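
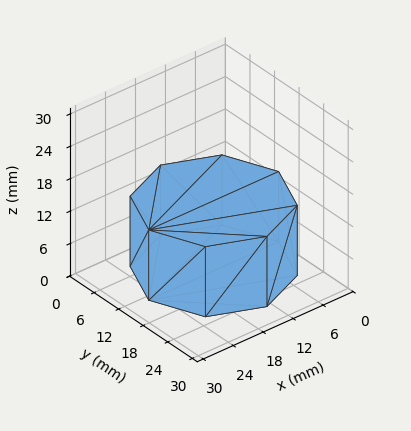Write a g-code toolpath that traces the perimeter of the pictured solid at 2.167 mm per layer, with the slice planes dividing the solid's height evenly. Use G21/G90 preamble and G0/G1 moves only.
Reading the render: the shape is a regular 8-sided prism (a cylinder approximated with 8 flat sides), circumscribed radius ≈ 13 mm, height ≈ 13 mm (dimensions read to the nearest mm from the axis ticks). For the g-code, the solid's height is divided into equal slices at the stated Δz and each level perimeter traced with G1 moves after a G0 lift.

; perimeter-only toolpath
G21 ; units = mm
G90 ; absolute positioning
G28 ; home
; layer 1
G0 Z2.167
G0 X26.000 Y13.000
G1 X22.192 Y22.192
G1 X13.000 Y26.000
G1 X3.808 Y22.192
G1 X0.000 Y13.000
G1 X3.808 Y3.808
G1 X13.000 Y0.000
G1 X22.192 Y3.808
G1 X26.000 Y13.000
; layer 2
G0 Z4.333
G0 X26.000 Y13.000
G1 X22.192 Y22.192
G1 X13.000 Y26.000
G1 X3.808 Y22.192
G1 X0.000 Y13.000
G1 X3.808 Y3.808
G1 X13.000 Y0.000
G1 X22.192 Y3.808
G1 X26.000 Y13.000
; layer 3
G0 Z6.500
G0 X26.000 Y13.000
G1 X22.192 Y22.192
G1 X13.000 Y26.000
G1 X3.808 Y22.192
G1 X0.000 Y13.000
G1 X3.808 Y3.808
G1 X13.000 Y0.000
G1 X22.192 Y3.808
G1 X26.000 Y13.000
; layer 4
G0 Z8.667
G0 X26.000 Y13.000
G1 X22.192 Y22.192
G1 X13.000 Y26.000
G1 X3.808 Y22.192
G1 X0.000 Y13.000
G1 X3.808 Y3.808
G1 X13.000 Y0.000
G1 X22.192 Y3.808
G1 X26.000 Y13.000
; layer 5
G0 Z10.833
G0 X26.000 Y13.000
G1 X22.192 Y22.192
G1 X13.000 Y26.000
G1 X3.808 Y22.192
G1 X0.000 Y13.000
G1 X3.808 Y3.808
G1 X13.000 Y0.000
G1 X22.192 Y3.808
G1 X26.000 Y13.000
; layer 6
G0 Z13.000
G0 X26.000 Y13.000
G1 X22.192 Y22.192
G1 X13.000 Y26.000
G1 X3.808 Y22.192
G1 X0.000 Y13.000
G1 X3.808 Y3.808
G1 X13.000 Y0.000
G1 X22.192 Y3.808
G1 X26.000 Y13.000
M2 ; end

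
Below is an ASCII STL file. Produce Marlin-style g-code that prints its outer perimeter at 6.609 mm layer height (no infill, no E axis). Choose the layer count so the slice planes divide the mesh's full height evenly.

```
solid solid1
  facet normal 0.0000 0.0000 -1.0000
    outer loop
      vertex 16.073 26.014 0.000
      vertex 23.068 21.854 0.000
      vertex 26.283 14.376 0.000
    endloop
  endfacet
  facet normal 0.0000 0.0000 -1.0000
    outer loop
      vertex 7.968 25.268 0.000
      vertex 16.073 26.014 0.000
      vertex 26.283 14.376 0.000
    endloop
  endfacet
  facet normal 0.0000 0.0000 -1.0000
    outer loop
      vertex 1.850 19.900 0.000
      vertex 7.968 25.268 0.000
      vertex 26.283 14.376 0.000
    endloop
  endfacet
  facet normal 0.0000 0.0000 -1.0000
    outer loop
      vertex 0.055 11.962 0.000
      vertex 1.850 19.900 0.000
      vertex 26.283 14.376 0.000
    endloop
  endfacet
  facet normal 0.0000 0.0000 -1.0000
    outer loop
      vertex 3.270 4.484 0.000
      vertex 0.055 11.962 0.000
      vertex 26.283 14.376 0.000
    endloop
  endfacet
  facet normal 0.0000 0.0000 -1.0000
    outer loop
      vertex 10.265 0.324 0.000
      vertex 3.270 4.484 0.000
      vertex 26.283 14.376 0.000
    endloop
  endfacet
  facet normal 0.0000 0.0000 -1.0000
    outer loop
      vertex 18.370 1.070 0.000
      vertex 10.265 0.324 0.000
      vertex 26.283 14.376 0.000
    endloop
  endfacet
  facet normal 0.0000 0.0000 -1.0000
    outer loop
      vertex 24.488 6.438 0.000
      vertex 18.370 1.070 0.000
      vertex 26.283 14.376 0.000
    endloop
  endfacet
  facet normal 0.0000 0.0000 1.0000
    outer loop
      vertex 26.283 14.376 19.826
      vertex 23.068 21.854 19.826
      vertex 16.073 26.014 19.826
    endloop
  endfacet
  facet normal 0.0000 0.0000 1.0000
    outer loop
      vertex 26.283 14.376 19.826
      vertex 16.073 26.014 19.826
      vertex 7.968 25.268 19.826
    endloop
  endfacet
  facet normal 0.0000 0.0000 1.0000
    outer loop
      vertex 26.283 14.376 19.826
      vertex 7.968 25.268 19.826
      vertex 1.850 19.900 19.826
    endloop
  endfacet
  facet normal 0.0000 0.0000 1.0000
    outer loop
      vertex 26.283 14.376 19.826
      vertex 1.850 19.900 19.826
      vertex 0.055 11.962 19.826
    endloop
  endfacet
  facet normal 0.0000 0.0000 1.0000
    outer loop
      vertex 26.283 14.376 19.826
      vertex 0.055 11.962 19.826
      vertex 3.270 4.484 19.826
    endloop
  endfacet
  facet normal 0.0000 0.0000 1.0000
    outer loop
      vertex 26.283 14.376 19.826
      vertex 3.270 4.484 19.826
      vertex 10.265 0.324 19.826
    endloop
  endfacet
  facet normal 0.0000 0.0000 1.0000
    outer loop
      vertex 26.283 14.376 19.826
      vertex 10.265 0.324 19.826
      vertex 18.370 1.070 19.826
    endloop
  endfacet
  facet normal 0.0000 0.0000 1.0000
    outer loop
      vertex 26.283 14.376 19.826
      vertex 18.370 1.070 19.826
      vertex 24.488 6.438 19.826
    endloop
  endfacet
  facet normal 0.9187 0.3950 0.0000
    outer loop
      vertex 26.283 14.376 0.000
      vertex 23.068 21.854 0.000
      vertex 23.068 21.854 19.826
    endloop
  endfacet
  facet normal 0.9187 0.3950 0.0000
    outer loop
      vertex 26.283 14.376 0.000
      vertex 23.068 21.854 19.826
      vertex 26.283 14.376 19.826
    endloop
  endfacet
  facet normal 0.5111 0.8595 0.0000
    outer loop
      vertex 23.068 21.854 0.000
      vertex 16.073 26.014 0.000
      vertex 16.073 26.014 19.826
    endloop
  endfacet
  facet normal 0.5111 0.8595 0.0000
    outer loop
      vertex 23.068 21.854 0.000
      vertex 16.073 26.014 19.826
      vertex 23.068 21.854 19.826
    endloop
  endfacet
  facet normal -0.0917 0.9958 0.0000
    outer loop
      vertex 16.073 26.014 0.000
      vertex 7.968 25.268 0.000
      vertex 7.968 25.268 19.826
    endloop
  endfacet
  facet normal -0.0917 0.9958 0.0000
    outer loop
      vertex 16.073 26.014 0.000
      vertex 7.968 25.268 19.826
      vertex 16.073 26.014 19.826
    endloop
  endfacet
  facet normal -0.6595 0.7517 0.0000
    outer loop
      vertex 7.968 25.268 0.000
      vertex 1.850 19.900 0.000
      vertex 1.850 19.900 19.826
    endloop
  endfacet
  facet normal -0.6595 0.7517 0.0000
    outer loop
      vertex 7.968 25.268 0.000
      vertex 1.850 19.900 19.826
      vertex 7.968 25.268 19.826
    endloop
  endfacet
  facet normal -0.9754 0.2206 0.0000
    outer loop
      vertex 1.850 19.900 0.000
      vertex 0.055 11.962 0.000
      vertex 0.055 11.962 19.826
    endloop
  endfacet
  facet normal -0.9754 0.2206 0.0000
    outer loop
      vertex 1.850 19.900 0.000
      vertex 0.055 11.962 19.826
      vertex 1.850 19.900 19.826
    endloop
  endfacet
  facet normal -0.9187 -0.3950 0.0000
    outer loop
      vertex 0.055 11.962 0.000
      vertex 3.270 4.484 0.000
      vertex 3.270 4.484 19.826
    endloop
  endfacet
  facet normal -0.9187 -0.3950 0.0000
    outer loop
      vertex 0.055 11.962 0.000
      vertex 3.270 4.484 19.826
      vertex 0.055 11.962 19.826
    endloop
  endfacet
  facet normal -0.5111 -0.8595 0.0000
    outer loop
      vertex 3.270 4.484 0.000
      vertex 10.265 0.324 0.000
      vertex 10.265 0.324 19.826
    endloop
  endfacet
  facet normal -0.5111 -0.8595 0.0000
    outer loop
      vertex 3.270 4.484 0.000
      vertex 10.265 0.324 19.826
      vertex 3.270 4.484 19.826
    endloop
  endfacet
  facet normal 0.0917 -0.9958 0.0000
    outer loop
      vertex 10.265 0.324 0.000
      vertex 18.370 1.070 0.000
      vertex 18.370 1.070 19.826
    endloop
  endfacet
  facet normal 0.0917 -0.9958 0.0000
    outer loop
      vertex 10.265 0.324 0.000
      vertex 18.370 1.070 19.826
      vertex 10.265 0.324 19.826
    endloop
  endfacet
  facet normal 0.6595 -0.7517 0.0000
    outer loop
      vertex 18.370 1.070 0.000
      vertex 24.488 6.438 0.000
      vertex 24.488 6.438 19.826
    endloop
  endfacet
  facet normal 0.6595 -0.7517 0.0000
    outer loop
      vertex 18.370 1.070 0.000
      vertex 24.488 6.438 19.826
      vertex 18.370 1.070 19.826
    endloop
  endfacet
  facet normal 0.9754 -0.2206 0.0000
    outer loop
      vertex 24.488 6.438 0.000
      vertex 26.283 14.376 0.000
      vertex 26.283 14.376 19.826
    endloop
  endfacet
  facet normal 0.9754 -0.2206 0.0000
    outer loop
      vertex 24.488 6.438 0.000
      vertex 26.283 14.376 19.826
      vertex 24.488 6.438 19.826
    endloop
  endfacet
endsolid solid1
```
; perimeter-only toolpath
G21 ; units = mm
G90 ; absolute positioning
G28 ; home
; layer 1
G0 Z6.609
G0 X26.283 Y14.376
G1 X23.068 Y21.854
G1 X16.073 Y26.014
G1 X7.968 Y25.268
G1 X1.850 Y19.900
G1 X0.055 Y11.962
G1 X3.270 Y4.484
G1 X10.265 Y0.324
G1 X18.370 Y1.070
G1 X24.488 Y6.438
G1 X26.283 Y14.376
; layer 2
G0 Z13.217
G0 X26.283 Y14.376
G1 X23.068 Y21.854
G1 X16.073 Y26.014
G1 X7.968 Y25.268
G1 X1.850 Y19.900
G1 X0.055 Y11.962
G1 X3.270 Y4.484
G1 X10.265 Y0.324
G1 X18.370 Y1.070
G1 X24.488 Y6.438
G1 X26.283 Y14.376
; layer 3
G0 Z19.826
G0 X26.283 Y14.376
G1 X23.068 Y21.854
G1 X16.073 Y26.014
G1 X7.968 Y25.268
G1 X1.850 Y19.900
G1 X0.055 Y11.962
G1 X3.270 Y4.484
G1 X10.265 Y0.324
G1 X18.370 Y1.070
G1 X24.488 Y6.438
G1 X26.283 Y14.376
M2 ; end

The solid is a regular 10-sided prism (a cylinder approximated with 10 flat sides), circumscribed radius ≈ 13.2 mm, height ≈ 19.8 mm. Slicing at Δz = 6.609 mm — 3 equal slices spanning the solid's height, so layer i sits at z = i·h/3 — gives 3 non-empty perimeters. Each is a 10-segment closed polygon; G0 lifts to the layer z and rapids to the start vertex, then G1 traces the edges.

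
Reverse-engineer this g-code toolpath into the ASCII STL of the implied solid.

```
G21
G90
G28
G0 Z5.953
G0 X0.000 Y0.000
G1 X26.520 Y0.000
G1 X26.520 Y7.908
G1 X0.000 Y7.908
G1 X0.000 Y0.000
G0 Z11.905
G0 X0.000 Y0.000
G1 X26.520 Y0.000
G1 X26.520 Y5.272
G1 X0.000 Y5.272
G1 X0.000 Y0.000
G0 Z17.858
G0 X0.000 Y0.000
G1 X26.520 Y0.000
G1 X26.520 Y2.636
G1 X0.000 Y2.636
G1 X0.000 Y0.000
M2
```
solid part
  facet normal 0.0000 0.0000 -1.0000
    outer loop
      vertex 26.520 10.544 0.000
      vertex 26.520 0.000 0.000
      vertex 0.000 0.000 0.000
    endloop
  endfacet
  facet normal 0.0000 0.0000 -1.0000
    outer loop
      vertex 0.000 10.544 0.000
      vertex 26.520 10.544 0.000
      vertex 0.000 0.000 0.000
    endloop
  endfacet
  facet normal 0.0000 -1.0000 0.0000
    outer loop
      vertex 0.000 0.000 0.000
      vertex 26.520 0.000 0.000
      vertex 26.520 0.000 23.811
    endloop
  endfacet
  facet normal 0.0000 -1.0000 0.0000
    outer loop
      vertex 0.000 0.000 0.000
      vertex 26.520 0.000 23.811
      vertex 0.000 0.000 23.811
    endloop
  endfacet
  facet normal 0.0000 0.9144 0.4049
    outer loop
      vertex 0.000 0.000 23.811
      vertex 26.520 0.000 23.811
      vertex 26.520 10.544 0.000
    endloop
  endfacet
  facet normal 0.0000 0.9144 0.4049
    outer loop
      vertex 0.000 0.000 23.811
      vertex 26.520 10.544 0.000
      vertex 0.000 10.544 0.000
    endloop
  endfacet
  facet normal -1.0000 0.0000 0.0000
    outer loop
      vertex 0.000 0.000 23.811
      vertex 0.000 10.544 0.000
      vertex 0.000 0.000 0.000
    endloop
  endfacet
  facet normal 1.0000 0.0000 0.0000
    outer loop
      vertex 26.520 0.000 0.000
      vertex 26.520 10.544 0.000
      vertex 26.520 0.000 23.811
    endloop
  endfacet
endsolid part

The G0 Z moves step by Δz≈5.953 mm. The G1 loops shrink linearly with z, so the solid tapers from its base footprint up to z≈23.8. Closing with a flat bottom cap and the tapered top and triangulating gives 8 facets — a wedge (ramp): 26.5 × 10.5 mm base, rising to 23.8 mm along the y=0 edge and sloping linearly to z=0 at y=10.5.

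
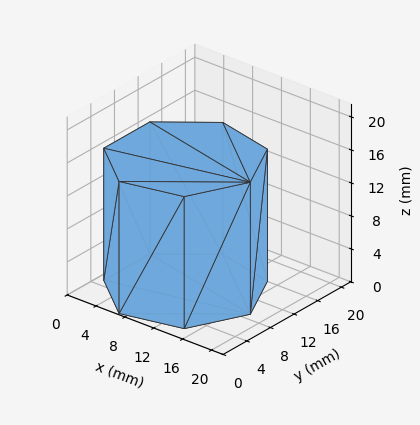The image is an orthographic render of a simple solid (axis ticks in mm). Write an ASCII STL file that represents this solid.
Reading the render: the shape is a regular 7-sided prism (a cylinder approximated with 7 flat sides), circumscribed radius ≈ 9 mm, height ≈ 16 mm (dimensions read to the nearest mm from the axis ticks). For the STL, each face is triangulated and given an outward normal.

solid part
  facet normal 0.0000 0.0000 -1.0000
    outer loop
      vertex 7.00 17.77 0.00
      vertex 14.61 16.04 0.00
      vertex 18.00 9.00 0.00
    endloop
  endfacet
  facet normal 0.0000 0.0000 -1.0000
    outer loop
      vertex 0.89 12.90 0.00
      vertex 7.00 17.77 0.00
      vertex 18.00 9.00 0.00
    endloop
  endfacet
  facet normal 0.0000 0.0000 -1.0000
    outer loop
      vertex 0.89 5.10 0.00
      vertex 0.89 12.90 0.00
      vertex 18.00 9.00 0.00
    endloop
  endfacet
  facet normal 0.0000 0.0000 -1.0000
    outer loop
      vertex 7.00 0.23 0.00
      vertex 0.89 5.10 0.00
      vertex 18.00 9.00 0.00
    endloop
  endfacet
  facet normal 0.0000 0.0000 -1.0000
    outer loop
      vertex 14.61 1.96 0.00
      vertex 7.00 0.23 0.00
      vertex 18.00 9.00 0.00
    endloop
  endfacet
  facet normal 0.0000 0.0000 1.0000
    outer loop
      vertex 18.00 9.00 16.00
      vertex 14.61 16.04 16.00
      vertex 7.00 17.77 16.00
    endloop
  endfacet
  facet normal 0.0000 0.0000 1.0000
    outer loop
      vertex 18.00 9.00 16.00
      vertex 7.00 17.77 16.00
      vertex 0.89 12.90 16.00
    endloop
  endfacet
  facet normal 0.0000 0.0000 1.0000
    outer loop
      vertex 18.00 9.00 16.00
      vertex 0.89 12.90 16.00
      vertex 0.89 5.10 16.00
    endloop
  endfacet
  facet normal 0.0000 0.0000 1.0000
    outer loop
      vertex 18.00 9.00 16.00
      vertex 0.89 5.10 16.00
      vertex 7.00 0.23 16.00
    endloop
  endfacet
  facet normal 0.0000 0.0000 1.0000
    outer loop
      vertex 18.00 9.00 16.00
      vertex 7.00 0.23 16.00
      vertex 14.61 1.96 16.00
    endloop
  endfacet
  facet normal 0.9010 0.4339 0.0000
    outer loop
      vertex 18.00 9.00 0.00
      vertex 14.61 16.04 0.00
      vertex 14.61 16.04 16.00
    endloop
  endfacet
  facet normal 0.9010 0.4339 0.0000
    outer loop
      vertex 18.00 9.00 0.00
      vertex 14.61 16.04 16.00
      vertex 18.00 9.00 16.00
    endloop
  endfacet
  facet normal 0.2217 0.9751 0.0000
    outer loop
      vertex 14.61 16.04 0.00
      vertex 7.00 17.77 0.00
      vertex 7.00 17.77 16.00
    endloop
  endfacet
  facet normal 0.2217 0.9751 0.0000
    outer loop
      vertex 14.61 16.04 0.00
      vertex 7.00 17.77 16.00
      vertex 14.61 16.04 16.00
    endloop
  endfacet
  facet normal -0.6233 0.7820 0.0000
    outer loop
      vertex 7.00 17.77 0.00
      vertex 0.89 12.90 0.00
      vertex 0.89 12.90 16.00
    endloop
  endfacet
  facet normal -0.6233 0.7820 0.0000
    outer loop
      vertex 7.00 17.77 0.00
      vertex 0.89 12.90 16.00
      vertex 7.00 17.77 16.00
    endloop
  endfacet
  facet normal -1.0000 0.0000 0.0000
    outer loop
      vertex 0.89 12.90 0.00
      vertex 0.89 5.10 0.00
      vertex 0.89 5.10 16.00
    endloop
  endfacet
  facet normal -1.0000 0.0000 0.0000
    outer loop
      vertex 0.89 12.90 0.00
      vertex 0.89 5.10 16.00
      vertex 0.89 12.90 16.00
    endloop
  endfacet
  facet normal -0.6233 -0.7820 0.0000
    outer loop
      vertex 0.89 5.10 0.00
      vertex 7.00 0.23 0.00
      vertex 7.00 0.23 16.00
    endloop
  endfacet
  facet normal -0.6233 -0.7820 0.0000
    outer loop
      vertex 0.89 5.10 0.00
      vertex 7.00 0.23 16.00
      vertex 0.89 5.10 16.00
    endloop
  endfacet
  facet normal 0.2217 -0.9751 0.0000
    outer loop
      vertex 7.00 0.23 0.00
      vertex 14.61 1.96 0.00
      vertex 14.61 1.96 16.00
    endloop
  endfacet
  facet normal 0.2217 -0.9751 0.0000
    outer loop
      vertex 7.00 0.23 0.00
      vertex 14.61 1.96 16.00
      vertex 7.00 0.23 16.00
    endloop
  endfacet
  facet normal 0.9010 -0.4339 0.0000
    outer loop
      vertex 14.61 1.96 0.00
      vertex 18.00 9.00 0.00
      vertex 18.00 9.00 16.00
    endloop
  endfacet
  facet normal 0.9010 -0.4339 0.0000
    outer loop
      vertex 14.61 1.96 0.00
      vertex 18.00 9.00 16.00
      vertex 14.61 1.96 16.00
    endloop
  endfacet
endsolid part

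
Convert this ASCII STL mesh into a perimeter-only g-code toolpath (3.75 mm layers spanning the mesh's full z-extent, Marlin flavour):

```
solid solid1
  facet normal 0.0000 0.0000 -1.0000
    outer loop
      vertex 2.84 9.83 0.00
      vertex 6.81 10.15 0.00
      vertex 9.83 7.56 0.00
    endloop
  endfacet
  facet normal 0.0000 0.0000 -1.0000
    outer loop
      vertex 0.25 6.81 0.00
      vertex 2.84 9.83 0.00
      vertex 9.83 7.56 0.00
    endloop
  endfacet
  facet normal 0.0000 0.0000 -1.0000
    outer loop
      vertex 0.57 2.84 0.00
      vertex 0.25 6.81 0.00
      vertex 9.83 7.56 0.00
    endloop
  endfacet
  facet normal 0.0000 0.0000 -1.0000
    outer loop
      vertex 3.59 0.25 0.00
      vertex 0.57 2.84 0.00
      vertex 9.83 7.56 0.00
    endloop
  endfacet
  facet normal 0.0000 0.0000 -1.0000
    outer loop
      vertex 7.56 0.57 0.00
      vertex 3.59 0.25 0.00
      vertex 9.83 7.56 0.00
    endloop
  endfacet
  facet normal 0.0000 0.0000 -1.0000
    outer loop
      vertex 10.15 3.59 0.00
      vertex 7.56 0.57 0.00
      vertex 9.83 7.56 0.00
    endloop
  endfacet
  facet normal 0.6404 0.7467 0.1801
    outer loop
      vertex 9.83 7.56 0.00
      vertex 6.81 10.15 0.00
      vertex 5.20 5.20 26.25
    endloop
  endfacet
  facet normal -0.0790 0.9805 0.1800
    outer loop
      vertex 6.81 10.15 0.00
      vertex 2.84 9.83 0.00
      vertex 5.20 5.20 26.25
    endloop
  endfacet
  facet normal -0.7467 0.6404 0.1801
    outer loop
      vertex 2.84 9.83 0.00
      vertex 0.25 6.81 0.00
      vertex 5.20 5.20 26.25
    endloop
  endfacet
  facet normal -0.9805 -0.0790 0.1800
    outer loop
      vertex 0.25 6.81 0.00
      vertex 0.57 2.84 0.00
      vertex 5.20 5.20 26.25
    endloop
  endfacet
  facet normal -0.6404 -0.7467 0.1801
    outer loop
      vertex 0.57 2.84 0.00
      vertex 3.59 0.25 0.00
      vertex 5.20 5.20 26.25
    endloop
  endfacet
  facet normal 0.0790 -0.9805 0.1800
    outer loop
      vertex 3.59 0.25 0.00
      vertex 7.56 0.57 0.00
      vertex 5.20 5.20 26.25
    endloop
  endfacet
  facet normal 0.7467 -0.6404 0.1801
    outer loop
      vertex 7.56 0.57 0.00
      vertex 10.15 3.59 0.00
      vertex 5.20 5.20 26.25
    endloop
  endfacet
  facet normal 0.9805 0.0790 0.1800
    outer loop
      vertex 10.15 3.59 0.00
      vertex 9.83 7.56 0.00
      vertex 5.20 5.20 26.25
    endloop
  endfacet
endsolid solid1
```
; perimeter-only toolpath
G21 ; units = mm
G90 ; absolute positioning
G28 ; home
; layer 1
G0 Z3.75
G0 X9.17 Y7.22
G1 X6.58 Y9.44
G1 X3.18 Y9.17
G1 X0.96 Y6.58
G1 X1.23 Y3.18
G1 X3.82 Y0.96
G1 X7.22 Y1.23
G1 X9.44 Y3.82
G1 X9.17 Y7.22
; layer 2
G0 Z7.50
G0 X8.51 Y6.89
G1 X6.35 Y8.74
G1 X3.51 Y8.51
G1 X1.66 Y6.35
G1 X1.89 Y3.51
G1 X4.05 Y1.66
G1 X6.89 Y1.89
G1 X8.74 Y4.05
G1 X8.51 Y6.89
; layer 3
G0 Z11.25
G0 X7.85 Y6.55
G1 X6.12 Y8.03
G1 X3.85 Y7.85
G1 X2.37 Y6.12
G1 X2.55 Y3.85
G1 X4.28 Y2.37
G1 X6.55 Y2.55
G1 X8.03 Y4.28
G1 X7.85 Y6.55
; layer 4
G0 Z15.00
G0 X7.18 Y6.21
G1 X5.89 Y7.32
G1 X4.19 Y7.18
G1 X3.08 Y5.89
G1 X3.22 Y4.19
G1 X4.51 Y3.08
G1 X6.21 Y3.22
G1 X7.32 Y4.51
G1 X7.18 Y6.21
; layer 5
G0 Z18.75
G0 X6.52 Y5.87
G1 X5.66 Y6.61
G1 X4.53 Y6.52
G1 X3.79 Y5.66
G1 X3.88 Y4.53
G1 X4.74 Y3.79
G1 X5.87 Y3.88
G1 X6.61 Y4.74
G1 X6.52 Y5.87
; layer 6
G0 Z22.50
G0 X5.86 Y5.54
G1 X5.43 Y5.91
G1 X4.86 Y5.86
G1 X4.49 Y5.43
G1 X4.54 Y4.86
G1 X4.97 Y4.49
G1 X5.54 Y4.54
G1 X5.91 Y4.97
G1 X5.86 Y5.54
M2 ; end

The solid is a regular 8-sided pyramid, base circumscribed radius ≈ 5.2 mm, apex at z ≈ 26.2 mm. Slicing at Δz = 3.75 mm — 7 equal slices spanning the solid's height, so layer i sits at z = i·h/7 — gives 6 non-empty perimeters. Each is a 8-segment closed polygon; G0 lifts to the layer z and rapids to the start vertex, then G1 traces the edges. The cross-section shrinks linearly with z (the slice at the apex is degenerate and omitted).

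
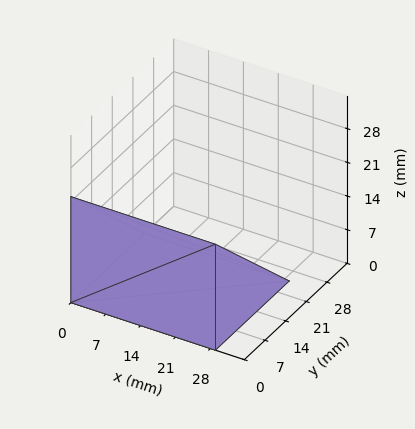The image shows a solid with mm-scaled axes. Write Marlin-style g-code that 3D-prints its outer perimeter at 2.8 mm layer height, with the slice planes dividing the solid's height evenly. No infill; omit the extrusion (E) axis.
Reading the render: the shape is a wedge (ramp): 29 × 25 mm base, rising to 22 mm along the y=0 edge and sloping linearly to z=0 at y=25 (dimensions read to the nearest mm from the axis ticks). For the g-code, the solid's height is divided into equal slices at the stated Δz and each level perimeter traced with G1 moves after a G0 lift.

; perimeter-only toolpath
G21 ; units = mm
G90 ; absolute positioning
G28 ; home
; layer 1
G0 Z2.8
G0 X0.0 Y0.0
G1 X29.0 Y0.0
G1 X29.0 Y21.9
G1 X0.0 Y21.9
G1 X0.0 Y0.0
; layer 2
G0 Z5.5
G0 X0.0 Y0.0
G1 X29.0 Y0.0
G1 X29.0 Y18.8
G1 X0.0 Y18.8
G1 X0.0 Y0.0
; layer 3
G0 Z8.2
G0 X0.0 Y0.0
G1 X29.0 Y0.0
G1 X29.0 Y15.6
G1 X0.0 Y15.6
G1 X0.0 Y0.0
; layer 4
G0 Z11.0
G0 X0.0 Y0.0
G1 X29.0 Y0.0
G1 X29.0 Y12.5
G1 X0.0 Y12.5
G1 X0.0 Y0.0
; layer 5
G0 Z13.8
G0 X0.0 Y0.0
G1 X29.0 Y0.0
G1 X29.0 Y9.4
G1 X0.0 Y9.4
G1 X0.0 Y0.0
; layer 6
G0 Z16.5
G0 X0.0 Y0.0
G1 X29.0 Y0.0
G1 X29.0 Y6.2
G1 X0.0 Y6.2
G1 X0.0 Y0.0
; layer 7
G0 Z19.2
G0 X0.0 Y0.0
G1 X29.0 Y0.0
G1 X29.0 Y3.1
G1 X0.0 Y3.1
G1 X0.0 Y0.0
M2 ; end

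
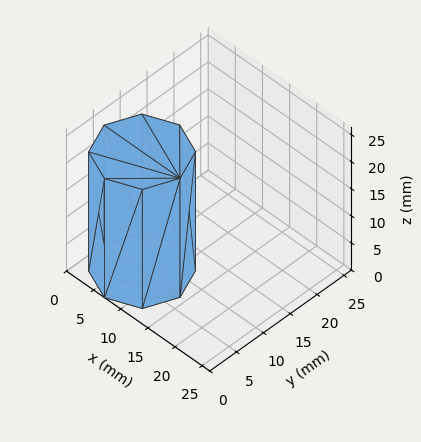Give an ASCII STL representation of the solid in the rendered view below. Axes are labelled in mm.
Reading the render: the shape is a regular 8-sided prism (a cylinder approximated with 8 flat sides), circumscribed radius ≈ 7 mm, height ≈ 22 mm (dimensions read to the nearest mm from the axis ticks). For the STL, each face is triangulated and given an outward normal.

solid part
  facet normal 0.0000 0.0000 -1.0000
    outer loop
      vertex 7.00 14.00 0.00
      vertex 11.95 11.95 0.00
      vertex 14.00 7.00 0.00
    endloop
  endfacet
  facet normal 0.0000 0.0000 -1.0000
    outer loop
      vertex 2.05 11.95 0.00
      vertex 7.00 14.00 0.00
      vertex 14.00 7.00 0.00
    endloop
  endfacet
  facet normal 0.0000 0.0000 -1.0000
    outer loop
      vertex 0.00 7.00 0.00
      vertex 2.05 11.95 0.00
      vertex 14.00 7.00 0.00
    endloop
  endfacet
  facet normal 0.0000 0.0000 -1.0000
    outer loop
      vertex 2.05 2.05 0.00
      vertex 0.00 7.00 0.00
      vertex 14.00 7.00 0.00
    endloop
  endfacet
  facet normal 0.0000 0.0000 -1.0000
    outer loop
      vertex 7.00 0.00 0.00
      vertex 2.05 2.05 0.00
      vertex 14.00 7.00 0.00
    endloop
  endfacet
  facet normal 0.0000 0.0000 -1.0000
    outer loop
      vertex 11.95 2.05 0.00
      vertex 7.00 0.00 0.00
      vertex 14.00 7.00 0.00
    endloop
  endfacet
  facet normal 0.0000 0.0000 1.0000
    outer loop
      vertex 14.00 7.00 22.00
      vertex 11.95 11.95 22.00
      vertex 7.00 14.00 22.00
    endloop
  endfacet
  facet normal 0.0000 0.0000 1.0000
    outer loop
      vertex 14.00 7.00 22.00
      vertex 7.00 14.00 22.00
      vertex 2.05 11.95 22.00
    endloop
  endfacet
  facet normal 0.0000 0.0000 1.0000
    outer loop
      vertex 14.00 7.00 22.00
      vertex 2.05 11.95 22.00
      vertex 0.00 7.00 22.00
    endloop
  endfacet
  facet normal 0.0000 0.0000 1.0000
    outer loop
      vertex 14.00 7.00 22.00
      vertex 0.00 7.00 22.00
      vertex 2.05 2.05 22.00
    endloop
  endfacet
  facet normal 0.0000 0.0000 1.0000
    outer loop
      vertex 14.00 7.00 22.00
      vertex 2.05 2.05 22.00
      vertex 7.00 0.00 22.00
    endloop
  endfacet
  facet normal 0.0000 0.0000 1.0000
    outer loop
      vertex 14.00 7.00 22.00
      vertex 7.00 0.00 22.00
      vertex 11.95 2.05 22.00
    endloop
  endfacet
  facet normal 0.9239 0.3826 0.0000
    outer loop
      vertex 14.00 7.00 0.00
      vertex 11.95 11.95 0.00
      vertex 11.95 11.95 22.00
    endloop
  endfacet
  facet normal 0.9239 0.3826 0.0000
    outer loop
      vertex 14.00 7.00 0.00
      vertex 11.95 11.95 22.00
      vertex 14.00 7.00 22.00
    endloop
  endfacet
  facet normal 0.3826 0.9239 0.0000
    outer loop
      vertex 11.95 11.95 0.00
      vertex 7.00 14.00 0.00
      vertex 7.00 14.00 22.00
    endloop
  endfacet
  facet normal 0.3826 0.9239 0.0000
    outer loop
      vertex 11.95 11.95 0.00
      vertex 7.00 14.00 22.00
      vertex 11.95 11.95 22.00
    endloop
  endfacet
  facet normal -0.3826 0.9239 0.0000
    outer loop
      vertex 7.00 14.00 0.00
      vertex 2.05 11.95 0.00
      vertex 2.05 11.95 22.00
    endloop
  endfacet
  facet normal -0.3826 0.9239 0.0000
    outer loop
      vertex 7.00 14.00 0.00
      vertex 2.05 11.95 22.00
      vertex 7.00 14.00 22.00
    endloop
  endfacet
  facet normal -0.9239 0.3826 0.0000
    outer loop
      vertex 2.05 11.95 0.00
      vertex 0.00 7.00 0.00
      vertex 0.00 7.00 22.00
    endloop
  endfacet
  facet normal -0.9239 0.3826 0.0000
    outer loop
      vertex 2.05 11.95 0.00
      vertex 0.00 7.00 22.00
      vertex 2.05 11.95 22.00
    endloop
  endfacet
  facet normal -0.9239 -0.3826 0.0000
    outer loop
      vertex 0.00 7.00 0.00
      vertex 2.05 2.05 0.00
      vertex 2.05 2.05 22.00
    endloop
  endfacet
  facet normal -0.9239 -0.3826 0.0000
    outer loop
      vertex 0.00 7.00 0.00
      vertex 2.05 2.05 22.00
      vertex 0.00 7.00 22.00
    endloop
  endfacet
  facet normal -0.3826 -0.9239 0.0000
    outer loop
      vertex 2.05 2.05 0.00
      vertex 7.00 0.00 0.00
      vertex 7.00 0.00 22.00
    endloop
  endfacet
  facet normal -0.3826 -0.9239 0.0000
    outer loop
      vertex 2.05 2.05 0.00
      vertex 7.00 0.00 22.00
      vertex 2.05 2.05 22.00
    endloop
  endfacet
  facet normal 0.3826 -0.9239 0.0000
    outer loop
      vertex 7.00 0.00 0.00
      vertex 11.95 2.05 0.00
      vertex 11.95 2.05 22.00
    endloop
  endfacet
  facet normal 0.3826 -0.9239 0.0000
    outer loop
      vertex 7.00 0.00 0.00
      vertex 11.95 2.05 22.00
      vertex 7.00 0.00 22.00
    endloop
  endfacet
  facet normal 0.9239 -0.3826 0.0000
    outer loop
      vertex 11.95 2.05 0.00
      vertex 14.00 7.00 0.00
      vertex 14.00 7.00 22.00
    endloop
  endfacet
  facet normal 0.9239 -0.3826 0.0000
    outer loop
      vertex 11.95 2.05 0.00
      vertex 14.00 7.00 22.00
      vertex 11.95 2.05 22.00
    endloop
  endfacet
endsolid part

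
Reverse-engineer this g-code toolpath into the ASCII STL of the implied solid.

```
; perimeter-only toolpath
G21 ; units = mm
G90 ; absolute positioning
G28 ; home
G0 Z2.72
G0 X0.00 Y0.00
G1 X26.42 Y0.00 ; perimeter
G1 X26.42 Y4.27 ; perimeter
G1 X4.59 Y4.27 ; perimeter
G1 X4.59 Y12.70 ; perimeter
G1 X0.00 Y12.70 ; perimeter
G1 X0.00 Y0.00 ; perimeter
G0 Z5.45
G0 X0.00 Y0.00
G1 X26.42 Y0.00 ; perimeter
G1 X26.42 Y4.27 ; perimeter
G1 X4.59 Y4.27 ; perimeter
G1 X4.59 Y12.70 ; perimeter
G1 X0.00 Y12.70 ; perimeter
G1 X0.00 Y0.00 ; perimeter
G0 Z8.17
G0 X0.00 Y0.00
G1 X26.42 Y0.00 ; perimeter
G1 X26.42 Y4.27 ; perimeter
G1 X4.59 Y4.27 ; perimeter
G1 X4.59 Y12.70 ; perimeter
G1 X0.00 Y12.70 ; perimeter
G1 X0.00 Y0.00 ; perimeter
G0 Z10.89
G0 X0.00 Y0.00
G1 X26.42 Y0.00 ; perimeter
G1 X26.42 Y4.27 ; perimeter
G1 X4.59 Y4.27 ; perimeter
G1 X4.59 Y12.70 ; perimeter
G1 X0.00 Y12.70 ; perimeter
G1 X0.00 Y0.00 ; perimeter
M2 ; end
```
solid part
  facet normal 0.0000 0.0000 -1.0000
    outer loop
      vertex 26.42 4.27 0.00
      vertex 26.42 0.00 0.00
      vertex 0.00 0.00 0.00
    endloop
  endfacet
  facet normal 0.0000 0.0000 -1.0000
    outer loop
      vertex 4.59 4.27 0.00
      vertex 26.42 4.27 0.00
      vertex 0.00 0.00 0.00
    endloop
  endfacet
  facet normal 0.0000 0.0000 -1.0000
    outer loop
      vertex 4.59 12.70 0.00
      vertex 4.59 4.27 0.00
      vertex 0.00 0.00 0.00
    endloop
  endfacet
  facet normal 0.0000 0.0000 -1.0000
    outer loop
      vertex 0.00 12.70 0.00
      vertex 4.59 12.70 0.00
      vertex 0.00 0.00 0.00
    endloop
  endfacet
  facet normal 0.0000 0.0000 1.0000
    outer loop
      vertex 0.00 0.00 10.89
      vertex 26.42 0.00 10.89
      vertex 26.42 4.27 10.89
    endloop
  endfacet
  facet normal 0.0000 0.0000 1.0000
    outer loop
      vertex 0.00 0.00 10.89
      vertex 26.42 4.27 10.89
      vertex 4.59 4.27 10.89
    endloop
  endfacet
  facet normal 0.0000 0.0000 1.0000
    outer loop
      vertex 0.00 0.00 10.89
      vertex 4.59 4.27 10.89
      vertex 4.59 12.70 10.89
    endloop
  endfacet
  facet normal 0.0000 0.0000 1.0000
    outer loop
      vertex 0.00 0.00 10.89
      vertex 4.59 12.70 10.89
      vertex 0.00 12.70 10.89
    endloop
  endfacet
  facet normal 0.0000 -1.0000 0.0000
    outer loop
      vertex 0.00 0.00 0.00
      vertex 26.42 0.00 0.00
      vertex 26.42 0.00 10.89
    endloop
  endfacet
  facet normal 0.0000 -1.0000 0.0000
    outer loop
      vertex 0.00 0.00 0.00
      vertex 26.42 0.00 10.89
      vertex 0.00 0.00 10.89
    endloop
  endfacet
  facet normal 1.0000 0.0000 0.0000
    outer loop
      vertex 26.42 0.00 0.00
      vertex 26.42 4.27 0.00
      vertex 26.42 4.27 10.89
    endloop
  endfacet
  facet normal 1.0000 0.0000 0.0000
    outer loop
      vertex 26.42 0.00 0.00
      vertex 26.42 4.27 10.89
      vertex 26.42 0.00 10.89
    endloop
  endfacet
  facet normal 0.0000 1.0000 0.0000
    outer loop
      vertex 26.42 4.27 0.00
      vertex 4.59 4.27 0.00
      vertex 4.59 4.27 10.89
    endloop
  endfacet
  facet normal 0.0000 1.0000 0.0000
    outer loop
      vertex 26.42 4.27 0.00
      vertex 4.59 4.27 10.89
      vertex 26.42 4.27 10.89
    endloop
  endfacet
  facet normal 1.0000 0.0000 0.0000
    outer loop
      vertex 4.59 4.27 0.00
      vertex 4.59 12.70 0.00
      vertex 4.59 12.70 10.89
    endloop
  endfacet
  facet normal 1.0000 0.0000 0.0000
    outer loop
      vertex 4.59 4.27 0.00
      vertex 4.59 12.70 10.89
      vertex 4.59 4.27 10.89
    endloop
  endfacet
  facet normal 0.0000 1.0000 0.0000
    outer loop
      vertex 4.59 12.70 0.00
      vertex 0.00 12.70 0.00
      vertex 0.00 12.70 10.89
    endloop
  endfacet
  facet normal 0.0000 1.0000 0.0000
    outer loop
      vertex 4.59 12.70 0.00
      vertex 0.00 12.70 10.89
      vertex 4.59 12.70 10.89
    endloop
  endfacet
  facet normal -1.0000 0.0000 0.0000
    outer loop
      vertex 0.00 12.70 0.00
      vertex 0.00 0.00 0.00
      vertex 0.00 0.00 10.89
    endloop
  endfacet
  facet normal -1.0000 0.0000 0.0000
    outer loop
      vertex 0.00 12.70 0.00
      vertex 0.00 0.00 10.89
      vertex 0.00 12.70 10.89
    endloop
  endfacet
endsolid part

The G0 Z moves step by Δz≈2.72 mm. Every layer's G1 loop is the same polygon, so the solid is a straight extrusion of it from z=0 to z≈10.9. Closing with flat bottom and top caps and triangulating gives 20 facets — an L-shaped prism: outer 26.4 × 12.7 mm, arm thicknesses ≈ 4.27 mm (horizontal) and 4.59 mm (vertical), extruded 10.9 mm in z.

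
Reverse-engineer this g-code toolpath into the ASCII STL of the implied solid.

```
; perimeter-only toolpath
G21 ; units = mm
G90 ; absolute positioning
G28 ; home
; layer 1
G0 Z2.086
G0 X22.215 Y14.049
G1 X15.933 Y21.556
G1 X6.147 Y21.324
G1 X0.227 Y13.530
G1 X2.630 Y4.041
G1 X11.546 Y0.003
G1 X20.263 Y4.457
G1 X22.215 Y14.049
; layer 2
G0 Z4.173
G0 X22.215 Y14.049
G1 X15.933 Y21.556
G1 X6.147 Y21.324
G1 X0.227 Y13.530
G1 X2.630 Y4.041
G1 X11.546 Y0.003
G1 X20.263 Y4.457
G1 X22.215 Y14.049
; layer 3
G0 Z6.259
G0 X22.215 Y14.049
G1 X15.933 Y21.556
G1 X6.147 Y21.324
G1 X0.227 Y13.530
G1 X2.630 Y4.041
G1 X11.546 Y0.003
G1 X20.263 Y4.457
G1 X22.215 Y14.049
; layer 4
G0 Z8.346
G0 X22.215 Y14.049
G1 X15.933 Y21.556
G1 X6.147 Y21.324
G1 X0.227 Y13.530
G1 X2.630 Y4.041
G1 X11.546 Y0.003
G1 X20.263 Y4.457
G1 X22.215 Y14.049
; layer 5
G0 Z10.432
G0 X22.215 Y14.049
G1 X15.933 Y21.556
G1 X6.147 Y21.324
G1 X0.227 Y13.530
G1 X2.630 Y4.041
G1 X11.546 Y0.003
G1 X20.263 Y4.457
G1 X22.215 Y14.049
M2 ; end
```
solid part
  facet normal 0.0000 0.0000 -1.0000
    outer loop
      vertex 6.147 21.324 0.000
      vertex 15.933 21.556 0.000
      vertex 22.215 14.049 0.000
    endloop
  endfacet
  facet normal 0.0000 0.0000 -1.0000
    outer loop
      vertex 0.227 13.530 0.000
      vertex 6.147 21.324 0.000
      vertex 22.215 14.049 0.000
    endloop
  endfacet
  facet normal 0.0000 0.0000 -1.0000
    outer loop
      vertex 2.630 4.041 0.000
      vertex 0.227 13.530 0.000
      vertex 22.215 14.049 0.000
    endloop
  endfacet
  facet normal 0.0000 0.0000 -1.0000
    outer loop
      vertex 11.546 0.003 0.000
      vertex 2.630 4.041 0.000
      vertex 22.215 14.049 0.000
    endloop
  endfacet
  facet normal 0.0000 0.0000 -1.0000
    outer loop
      vertex 20.263 4.457 0.000
      vertex 11.546 0.003 0.000
      vertex 22.215 14.049 0.000
    endloop
  endfacet
  facet normal 0.0000 0.0000 1.0000
    outer loop
      vertex 22.215 14.049 10.432
      vertex 15.933 21.556 10.432
      vertex 6.147 21.324 10.432
    endloop
  endfacet
  facet normal 0.0000 0.0000 1.0000
    outer loop
      vertex 22.215 14.049 10.432
      vertex 6.147 21.324 10.432
      vertex 0.227 13.530 10.432
    endloop
  endfacet
  facet normal 0.0000 0.0000 1.0000
    outer loop
      vertex 22.215 14.049 10.432
      vertex 0.227 13.530 10.432
      vertex 2.630 4.041 10.432
    endloop
  endfacet
  facet normal 0.0000 0.0000 1.0000
    outer loop
      vertex 22.215 14.049 10.432
      vertex 2.630 4.041 10.432
      vertex 11.546 0.003 10.432
    endloop
  endfacet
  facet normal 0.0000 0.0000 1.0000
    outer loop
      vertex 22.215 14.049 10.432
      vertex 11.546 0.003 10.432
      vertex 20.263 4.457 10.432
    endloop
  endfacet
  facet normal 0.7669 0.6418 0.0000
    outer loop
      vertex 22.215 14.049 0.000
      vertex 15.933 21.556 0.000
      vertex 15.933 21.556 10.432
    endloop
  endfacet
  facet normal 0.7669 0.6418 0.0000
    outer loop
      vertex 22.215 14.049 0.000
      vertex 15.933 21.556 10.432
      vertex 22.215 14.049 10.432
    endloop
  endfacet
  facet normal -0.0237 0.9997 0.0000
    outer loop
      vertex 15.933 21.556 0.000
      vertex 6.147 21.324 0.000
      vertex 6.147 21.324 10.432
    endloop
  endfacet
  facet normal -0.0237 0.9997 0.0000
    outer loop
      vertex 15.933 21.556 0.000
      vertex 6.147 21.324 10.432
      vertex 15.933 21.556 10.432
    endloop
  endfacet
  facet normal -0.7963 0.6049 0.0000
    outer loop
      vertex 6.147 21.324 0.000
      vertex 0.227 13.530 0.000
      vertex 0.227 13.530 10.432
    endloop
  endfacet
  facet normal -0.7963 0.6049 0.0000
    outer loop
      vertex 6.147 21.324 0.000
      vertex 0.227 13.530 10.432
      vertex 6.147 21.324 10.432
    endloop
  endfacet
  facet normal -0.9694 -0.2455 0.0000
    outer loop
      vertex 0.227 13.530 0.000
      vertex 2.630 4.041 0.000
      vertex 2.630 4.041 10.432
    endloop
  endfacet
  facet normal -0.9694 -0.2455 0.0000
    outer loop
      vertex 0.227 13.530 0.000
      vertex 2.630 4.041 10.432
      vertex 0.227 13.530 10.432
    endloop
  endfacet
  facet normal -0.4126 -0.9109 0.0000
    outer loop
      vertex 2.630 4.041 0.000
      vertex 11.546 0.003 0.000
      vertex 11.546 0.003 10.432
    endloop
  endfacet
  facet normal -0.4126 -0.9109 0.0000
    outer loop
      vertex 2.630 4.041 0.000
      vertex 11.546 0.003 10.432
      vertex 2.630 4.041 10.432
    endloop
  endfacet
  facet normal 0.4550 -0.8905 0.0000
    outer loop
      vertex 11.546 0.003 0.000
      vertex 20.263 4.457 0.000
      vertex 20.263 4.457 10.432
    endloop
  endfacet
  facet normal 0.4550 -0.8905 0.0000
    outer loop
      vertex 11.546 0.003 0.000
      vertex 20.263 4.457 10.432
      vertex 11.546 0.003 10.432
    endloop
  endfacet
  facet normal 0.9799 -0.1994 0.0000
    outer loop
      vertex 20.263 4.457 0.000
      vertex 22.215 14.049 0.000
      vertex 22.215 14.049 10.432
    endloop
  endfacet
  facet normal 0.9799 -0.1994 0.0000
    outer loop
      vertex 20.263 4.457 0.000
      vertex 22.215 14.049 10.432
      vertex 20.263 4.457 10.432
    endloop
  endfacet
endsolid part

The G0 Z moves step by Δz≈2.086 mm. Every layer's G1 loop is the same polygon, so the solid is a straight extrusion of it from z=0 to z≈10.4. Closing with flat bottom and top caps and triangulating gives 24 facets — a regular 7-sided prism (a cylinder approximated with 7 flat sides), circumscribed radius ≈ 11.3 mm, height ≈ 10.4 mm.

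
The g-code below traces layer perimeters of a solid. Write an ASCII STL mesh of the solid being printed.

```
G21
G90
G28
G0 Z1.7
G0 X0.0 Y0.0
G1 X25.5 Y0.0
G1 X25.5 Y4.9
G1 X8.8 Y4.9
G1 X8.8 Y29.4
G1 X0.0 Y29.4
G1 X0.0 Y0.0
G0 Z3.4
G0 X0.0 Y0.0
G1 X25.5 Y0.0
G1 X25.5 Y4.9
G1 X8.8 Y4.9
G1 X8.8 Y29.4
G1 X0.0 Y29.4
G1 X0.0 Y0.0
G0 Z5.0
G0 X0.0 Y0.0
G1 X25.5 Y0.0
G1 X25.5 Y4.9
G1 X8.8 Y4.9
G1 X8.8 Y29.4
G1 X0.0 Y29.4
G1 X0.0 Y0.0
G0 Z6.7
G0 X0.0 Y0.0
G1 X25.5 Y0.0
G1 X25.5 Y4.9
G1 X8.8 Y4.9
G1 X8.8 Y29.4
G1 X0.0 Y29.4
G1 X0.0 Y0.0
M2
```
solid part
  facet normal 0.0000 0.0000 -1.0000
    outer loop
      vertex 25.5 4.9 0.0
      vertex 25.5 0.0 0.0
      vertex 0.0 0.0 0.0
    endloop
  endfacet
  facet normal 0.0000 0.0000 -1.0000
    outer loop
      vertex 8.8 4.9 0.0
      vertex 25.5 4.9 0.0
      vertex 0.0 0.0 0.0
    endloop
  endfacet
  facet normal 0.0000 0.0000 -1.0000
    outer loop
      vertex 8.8 29.4 0.0
      vertex 8.8 4.9 0.0
      vertex 0.0 0.0 0.0
    endloop
  endfacet
  facet normal 0.0000 0.0000 -1.0000
    outer loop
      vertex 0.0 29.4 0.0
      vertex 8.8 29.4 0.0
      vertex 0.0 0.0 0.0
    endloop
  endfacet
  facet normal 0.0000 0.0000 1.0000
    outer loop
      vertex 0.0 0.0 6.7
      vertex 25.5 0.0 6.7
      vertex 25.5 4.9 6.7
    endloop
  endfacet
  facet normal 0.0000 0.0000 1.0000
    outer loop
      vertex 0.0 0.0 6.7
      vertex 25.5 4.9 6.7
      vertex 8.8 4.9 6.7
    endloop
  endfacet
  facet normal 0.0000 0.0000 1.0000
    outer loop
      vertex 0.0 0.0 6.7
      vertex 8.8 4.9 6.7
      vertex 8.8 29.4 6.7
    endloop
  endfacet
  facet normal 0.0000 0.0000 1.0000
    outer loop
      vertex 0.0 0.0 6.7
      vertex 8.8 29.4 6.7
      vertex 0.0 29.4 6.7
    endloop
  endfacet
  facet normal 0.0000 -1.0000 0.0000
    outer loop
      vertex 0.0 0.0 0.0
      vertex 25.5 0.0 0.0
      vertex 25.5 0.0 6.7
    endloop
  endfacet
  facet normal 0.0000 -1.0000 0.0000
    outer loop
      vertex 0.0 0.0 0.0
      vertex 25.5 0.0 6.7
      vertex 0.0 0.0 6.7
    endloop
  endfacet
  facet normal 1.0000 0.0000 0.0000
    outer loop
      vertex 25.5 0.0 0.0
      vertex 25.5 4.9 0.0
      vertex 25.5 4.9 6.7
    endloop
  endfacet
  facet normal 1.0000 0.0000 0.0000
    outer loop
      vertex 25.5 0.0 0.0
      vertex 25.5 4.9 6.7
      vertex 25.5 0.0 6.7
    endloop
  endfacet
  facet normal 0.0000 1.0000 0.0000
    outer loop
      vertex 25.5 4.9 0.0
      vertex 8.8 4.9 0.0
      vertex 8.8 4.9 6.7
    endloop
  endfacet
  facet normal 0.0000 1.0000 0.0000
    outer loop
      vertex 25.5 4.9 0.0
      vertex 8.8 4.9 6.7
      vertex 25.5 4.9 6.7
    endloop
  endfacet
  facet normal 1.0000 0.0000 0.0000
    outer loop
      vertex 8.8 4.9 0.0
      vertex 8.8 29.4 0.0
      vertex 8.8 29.4 6.7
    endloop
  endfacet
  facet normal 1.0000 0.0000 0.0000
    outer loop
      vertex 8.8 4.9 0.0
      vertex 8.8 29.4 6.7
      vertex 8.8 4.9 6.7
    endloop
  endfacet
  facet normal 0.0000 1.0000 0.0000
    outer loop
      vertex 8.8 29.4 0.0
      vertex 0.0 29.4 0.0
      vertex 0.0 29.4 6.7
    endloop
  endfacet
  facet normal 0.0000 1.0000 0.0000
    outer loop
      vertex 8.8 29.4 0.0
      vertex 0.0 29.4 6.7
      vertex 8.8 29.4 6.7
    endloop
  endfacet
  facet normal -1.0000 0.0000 0.0000
    outer loop
      vertex 0.0 29.4 0.0
      vertex 0.0 0.0 0.0
      vertex 0.0 0.0 6.7
    endloop
  endfacet
  facet normal -1.0000 0.0000 0.0000
    outer loop
      vertex 0.0 29.4 0.0
      vertex 0.0 0.0 6.7
      vertex 0.0 29.4 6.7
    endloop
  endfacet
endsolid part

The G0 Z moves step by Δz≈1.7 mm. Every layer's G1 loop is the same polygon, so the solid is a straight extrusion of it from z=0 to z≈6.7. Closing with flat bottom and top caps and triangulating gives 20 facets — an L-shaped prism: outer 25.5 × 29.4 mm, arm thicknesses ≈ 4.9 mm (horizontal) and 8.8 mm (vertical), extruded 6.7 mm in z.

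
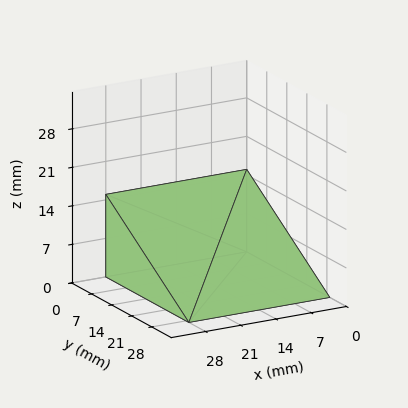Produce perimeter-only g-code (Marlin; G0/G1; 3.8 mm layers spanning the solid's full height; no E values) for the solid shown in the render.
Reading the render: the shape is a wedge (ramp): 28 × 29 mm base, rising to 15 mm along the y=0 edge and sloping linearly to z=0 at y=29 (dimensions read to the nearest mm from the axis ticks). For the g-code, the solid's height is divided into equal slices at the stated Δz and each level perimeter traced with G1 moves after a G0 lift.

; perimeter-only toolpath
G21 ; units = mm
G90 ; absolute positioning
G28 ; home
; layer 1
G0 Z3.8
G0 X0.0 Y0.0
G1 X28.0 Y0.0
G1 X28.0 Y21.8
G1 X0.0 Y21.8
G1 X0.0 Y0.0
; layer 2
G0 Z7.5
G0 X0.0 Y0.0
G1 X28.0 Y0.0
G1 X28.0 Y14.5
G1 X0.0 Y14.5
G1 X0.0 Y0.0
; layer 3
G0 Z11.2
G0 X0.0 Y0.0
G1 X28.0 Y0.0
G1 X28.0 Y7.2
G1 X0.0 Y7.2
G1 X0.0 Y0.0
M2 ; end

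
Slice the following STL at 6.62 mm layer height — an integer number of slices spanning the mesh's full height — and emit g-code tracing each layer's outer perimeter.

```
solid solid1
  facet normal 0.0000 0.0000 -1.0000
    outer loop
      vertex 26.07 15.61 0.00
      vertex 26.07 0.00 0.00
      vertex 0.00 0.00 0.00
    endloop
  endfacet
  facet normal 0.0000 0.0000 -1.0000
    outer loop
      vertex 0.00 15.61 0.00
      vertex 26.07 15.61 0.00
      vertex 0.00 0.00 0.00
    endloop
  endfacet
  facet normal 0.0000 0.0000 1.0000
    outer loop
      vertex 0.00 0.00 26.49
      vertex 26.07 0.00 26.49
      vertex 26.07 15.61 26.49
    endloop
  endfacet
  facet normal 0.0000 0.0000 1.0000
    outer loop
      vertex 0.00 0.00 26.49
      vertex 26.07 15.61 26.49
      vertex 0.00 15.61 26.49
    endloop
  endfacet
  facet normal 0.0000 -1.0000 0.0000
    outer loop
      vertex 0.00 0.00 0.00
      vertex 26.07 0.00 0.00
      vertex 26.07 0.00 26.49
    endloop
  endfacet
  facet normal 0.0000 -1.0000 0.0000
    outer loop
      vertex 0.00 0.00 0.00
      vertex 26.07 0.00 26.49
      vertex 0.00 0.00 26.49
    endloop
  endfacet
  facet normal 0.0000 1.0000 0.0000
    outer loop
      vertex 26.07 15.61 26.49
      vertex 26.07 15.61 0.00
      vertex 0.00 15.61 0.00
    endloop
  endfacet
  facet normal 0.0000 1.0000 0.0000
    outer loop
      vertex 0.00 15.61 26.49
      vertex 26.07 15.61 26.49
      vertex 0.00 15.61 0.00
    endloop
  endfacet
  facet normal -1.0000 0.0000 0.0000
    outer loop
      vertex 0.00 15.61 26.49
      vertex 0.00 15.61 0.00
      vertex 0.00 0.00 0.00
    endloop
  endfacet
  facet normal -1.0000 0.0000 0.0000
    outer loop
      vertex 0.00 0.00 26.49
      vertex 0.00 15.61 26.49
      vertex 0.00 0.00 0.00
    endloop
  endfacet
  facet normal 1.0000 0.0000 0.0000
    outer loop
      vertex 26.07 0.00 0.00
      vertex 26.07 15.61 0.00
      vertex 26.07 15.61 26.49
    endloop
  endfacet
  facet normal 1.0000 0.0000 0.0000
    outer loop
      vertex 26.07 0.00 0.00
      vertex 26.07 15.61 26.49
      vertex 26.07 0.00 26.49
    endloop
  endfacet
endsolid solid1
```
; perimeter-only toolpath
G21 ; units = mm
G90 ; absolute positioning
G28 ; home
; layer 1
G0 Z6.62
G0 X0.00 Y0.00
G1 X26.07 Y0.00
G1 X26.07 Y15.61
G1 X0.00 Y15.61
G1 X0.00 Y0.00
; layer 2
G0 Z13.24
G0 X0.00 Y0.00
G1 X26.07 Y0.00
G1 X26.07 Y15.61
G1 X0.00 Y15.61
G1 X0.00 Y0.00
; layer 3
G0 Z19.87
G0 X0.00 Y0.00
G1 X26.07 Y0.00
G1 X26.07 Y15.61
G1 X0.00 Y15.61
G1 X0.00 Y0.00
; layer 4
G0 Z26.49
G0 X0.00 Y0.00
G1 X26.07 Y0.00
G1 X26.07 Y15.61
G1 X0.00 Y15.61
G1 X0.00 Y0.00
M2 ; end

The solid is a rectangular box, roughly 26.1 × 15.6 mm footprint and 26.5 mm tall. Slicing at Δz = 6.62 mm — 4 equal slices spanning the solid's height, so layer i sits at z = i·h/4 — gives 4 non-empty perimeters. Each is a 4-segment closed polygon; G0 lifts to the layer z and rapids to the start vertex, then G1 traces the edges.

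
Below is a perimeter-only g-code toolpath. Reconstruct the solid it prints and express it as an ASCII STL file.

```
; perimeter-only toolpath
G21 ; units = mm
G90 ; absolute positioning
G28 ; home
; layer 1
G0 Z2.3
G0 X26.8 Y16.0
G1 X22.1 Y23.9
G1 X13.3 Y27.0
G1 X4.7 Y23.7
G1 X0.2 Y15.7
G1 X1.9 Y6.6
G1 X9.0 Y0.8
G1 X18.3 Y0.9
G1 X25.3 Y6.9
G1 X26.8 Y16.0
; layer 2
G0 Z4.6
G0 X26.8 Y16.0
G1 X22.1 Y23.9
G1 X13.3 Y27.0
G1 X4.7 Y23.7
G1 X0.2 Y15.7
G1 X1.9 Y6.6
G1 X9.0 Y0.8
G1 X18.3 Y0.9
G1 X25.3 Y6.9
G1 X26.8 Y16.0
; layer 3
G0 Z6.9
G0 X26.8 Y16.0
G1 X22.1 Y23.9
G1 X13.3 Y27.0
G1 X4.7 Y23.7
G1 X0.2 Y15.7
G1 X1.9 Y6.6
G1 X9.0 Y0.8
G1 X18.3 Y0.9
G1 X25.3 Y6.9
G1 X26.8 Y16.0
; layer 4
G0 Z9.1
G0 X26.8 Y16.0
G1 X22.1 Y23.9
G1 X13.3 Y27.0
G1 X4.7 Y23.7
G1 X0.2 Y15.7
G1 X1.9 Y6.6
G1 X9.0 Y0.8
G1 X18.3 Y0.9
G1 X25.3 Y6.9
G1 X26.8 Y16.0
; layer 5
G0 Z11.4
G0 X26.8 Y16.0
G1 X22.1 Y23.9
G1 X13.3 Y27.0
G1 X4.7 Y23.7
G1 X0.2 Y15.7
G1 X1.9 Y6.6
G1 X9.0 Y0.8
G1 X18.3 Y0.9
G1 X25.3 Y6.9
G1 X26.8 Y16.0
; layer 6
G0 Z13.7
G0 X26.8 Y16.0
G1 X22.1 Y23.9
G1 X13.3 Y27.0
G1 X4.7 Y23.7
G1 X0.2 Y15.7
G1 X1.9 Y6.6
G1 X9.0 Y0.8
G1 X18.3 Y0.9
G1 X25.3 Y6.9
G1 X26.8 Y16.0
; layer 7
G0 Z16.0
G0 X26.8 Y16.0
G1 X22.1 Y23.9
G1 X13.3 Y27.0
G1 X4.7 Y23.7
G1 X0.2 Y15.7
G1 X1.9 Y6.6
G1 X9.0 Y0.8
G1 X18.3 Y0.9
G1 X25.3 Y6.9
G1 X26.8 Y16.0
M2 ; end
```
solid part
  facet normal 0.0000 0.0000 -1.0000
    outer loop
      vertex 13.3 27.0 0.0
      vertex 22.1 23.9 0.0
      vertex 26.8 16.0 0.0
    endloop
  endfacet
  facet normal 0.0000 0.0000 -1.0000
    outer loop
      vertex 4.7 23.7 0.0
      vertex 13.3 27.0 0.0
      vertex 26.8 16.0 0.0
    endloop
  endfacet
  facet normal 0.0000 0.0000 -1.0000
    outer loop
      vertex 0.2 15.7 0.0
      vertex 4.7 23.7 0.0
      vertex 26.8 16.0 0.0
    endloop
  endfacet
  facet normal 0.0000 0.0000 -1.0000
    outer loop
      vertex 1.9 6.6 0.0
      vertex 0.2 15.7 0.0
      vertex 26.8 16.0 0.0
    endloop
  endfacet
  facet normal 0.0000 0.0000 -1.0000
    outer loop
      vertex 9.0 0.8 0.0
      vertex 1.9 6.6 0.0
      vertex 26.8 16.0 0.0
    endloop
  endfacet
  facet normal 0.0000 0.0000 -1.0000
    outer loop
      vertex 18.3 0.9 0.0
      vertex 9.0 0.8 0.0
      vertex 26.8 16.0 0.0
    endloop
  endfacet
  facet normal 0.0000 0.0000 -1.0000
    outer loop
      vertex 25.3 6.9 0.0
      vertex 18.3 0.9 0.0
      vertex 26.8 16.0 0.0
    endloop
  endfacet
  facet normal 0.0000 0.0000 1.0000
    outer loop
      vertex 26.8 16.0 16.0
      vertex 22.1 23.9 16.0
      vertex 13.3 27.0 16.0
    endloop
  endfacet
  facet normal 0.0000 0.0000 1.0000
    outer loop
      vertex 26.8 16.0 16.0
      vertex 13.3 27.0 16.0
      vertex 4.7 23.7 16.0
    endloop
  endfacet
  facet normal 0.0000 0.0000 1.0000
    outer loop
      vertex 26.8 16.0 16.0
      vertex 4.7 23.7 16.0
      vertex 0.2 15.7 16.0
    endloop
  endfacet
  facet normal 0.0000 0.0000 1.0000
    outer loop
      vertex 26.8 16.0 16.0
      vertex 0.2 15.7 16.0
      vertex 1.9 6.6 16.0
    endloop
  endfacet
  facet normal 0.0000 0.0000 1.0000
    outer loop
      vertex 26.8 16.0 16.0
      vertex 1.9 6.6 16.0
      vertex 9.0 0.8 16.0
    endloop
  endfacet
  facet normal 0.0000 0.0000 1.0000
    outer loop
      vertex 26.8 16.0 16.0
      vertex 9.0 0.8 16.0
      vertex 18.3 0.9 16.0
    endloop
  endfacet
  facet normal 0.0000 0.0000 1.0000
    outer loop
      vertex 26.8 16.0 16.0
      vertex 18.3 0.9 16.0
      vertex 25.3 6.9 16.0
    endloop
  endfacet
  facet normal 0.8594 0.5113 0.0000
    outer loop
      vertex 26.8 16.0 0.0
      vertex 22.1 23.9 0.0
      vertex 22.1 23.9 16.0
    endloop
  endfacet
  facet normal 0.8594 0.5113 0.0000
    outer loop
      vertex 26.8 16.0 0.0
      vertex 22.1 23.9 16.0
      vertex 26.8 16.0 16.0
    endloop
  endfacet
  facet normal 0.3323 0.9432 0.0000
    outer loop
      vertex 22.1 23.9 0.0
      vertex 13.3 27.0 0.0
      vertex 13.3 27.0 16.0
    endloop
  endfacet
  facet normal 0.3323 0.9432 0.0000
    outer loop
      vertex 22.1 23.9 0.0
      vertex 13.3 27.0 16.0
      vertex 22.1 23.9 16.0
    endloop
  endfacet
  facet normal -0.3583 0.9336 0.0000
    outer loop
      vertex 13.3 27.0 0.0
      vertex 4.7 23.7 0.0
      vertex 4.7 23.7 16.0
    endloop
  endfacet
  facet normal -0.3583 0.9336 0.0000
    outer loop
      vertex 13.3 27.0 0.0
      vertex 4.7 23.7 16.0
      vertex 13.3 27.0 16.0
    endloop
  endfacet
  facet normal -0.8716 0.4903 0.0000
    outer loop
      vertex 4.7 23.7 0.0
      vertex 0.2 15.7 0.0
      vertex 0.2 15.7 16.0
    endloop
  endfacet
  facet normal -0.8716 0.4903 0.0000
    outer loop
      vertex 4.7 23.7 0.0
      vertex 0.2 15.7 16.0
      vertex 4.7 23.7 16.0
    endloop
  endfacet
  facet normal -0.9830 -0.1836 0.0000
    outer loop
      vertex 0.2 15.7 0.0
      vertex 1.9 6.6 0.0
      vertex 1.9 6.6 16.0
    endloop
  endfacet
  facet normal -0.9830 -0.1836 0.0000
    outer loop
      vertex 0.2 15.7 0.0
      vertex 1.9 6.6 16.0
      vertex 0.2 15.7 16.0
    endloop
  endfacet
  facet normal -0.6326 -0.7744 0.0000
    outer loop
      vertex 1.9 6.6 0.0
      vertex 9.0 0.8 0.0
      vertex 9.0 0.8 16.0
    endloop
  endfacet
  facet normal -0.6326 -0.7744 0.0000
    outer loop
      vertex 1.9 6.6 0.0
      vertex 9.0 0.8 16.0
      vertex 1.9 6.6 16.0
    endloop
  endfacet
  facet normal 0.0108 -0.9999 0.0000
    outer loop
      vertex 9.0 0.8 0.0
      vertex 18.3 0.9 0.0
      vertex 18.3 0.9 16.0
    endloop
  endfacet
  facet normal 0.0108 -0.9999 0.0000
    outer loop
      vertex 9.0 0.8 0.0
      vertex 18.3 0.9 16.0
      vertex 9.0 0.8 16.0
    endloop
  endfacet
  facet normal 0.6508 -0.7593 0.0000
    outer loop
      vertex 18.3 0.9 0.0
      vertex 25.3 6.9 0.0
      vertex 25.3 6.9 16.0
    endloop
  endfacet
  facet normal 0.6508 -0.7593 0.0000
    outer loop
      vertex 18.3 0.9 0.0
      vertex 25.3 6.9 16.0
      vertex 18.3 0.9 16.0
    endloop
  endfacet
  facet normal 0.9867 -0.1626 0.0000
    outer loop
      vertex 25.3 6.9 0.0
      vertex 26.8 16.0 0.0
      vertex 26.8 16.0 16.0
    endloop
  endfacet
  facet normal 0.9867 -0.1626 0.0000
    outer loop
      vertex 25.3 6.9 0.0
      vertex 26.8 16.0 16.0
      vertex 25.3 6.9 16.0
    endloop
  endfacet
endsolid part

The G0 Z moves step by Δz≈2.3 mm. Every layer's G1 loop is the same polygon, so the solid is a straight extrusion of it from z=0 to z≈16. Closing with flat bottom and top caps and triangulating gives 32 facets — a regular 9-sided prism (a cylinder approximated with 9 flat sides), circumscribed radius ≈ 13.5 mm, height ≈ 16 mm.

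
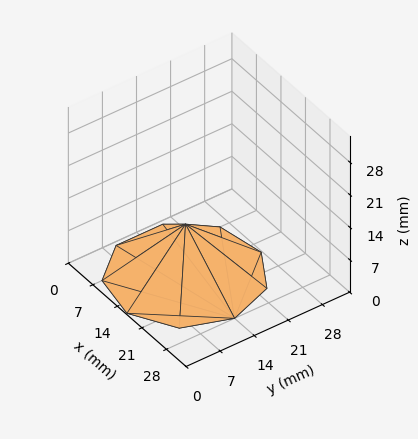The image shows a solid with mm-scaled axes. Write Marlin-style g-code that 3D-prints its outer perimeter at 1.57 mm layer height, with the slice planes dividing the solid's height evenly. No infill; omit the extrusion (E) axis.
Reading the render: the shape is a regular 9-sided pyramid, base circumscribed radius ≈ 14 mm, apex at z ≈ 11 mm (dimensions read to the nearest mm from the axis ticks). For the g-code, the solid's height is divided into equal slices at the stated Δz and each level perimeter traced with G1 moves after a G0 lift.

; perimeter-only toolpath
G21 ; units = mm
G90 ; absolute positioning
G28 ; home
; layer 1
G0 Z1.57
G0 X26.00 Y14.00
G1 X23.19 Y21.71
G1 X16.08 Y25.82
G1 X8.00 Y24.39
G1 X2.72 Y18.11
G1 X2.72 Y9.89
G1 X8.00 Y3.61
G1 X16.08 Y2.18
G1 X23.19 Y6.29
G1 X26.00 Y14.00
; layer 2
G0 Z3.14
G0 X24.00 Y14.00
G1 X21.66 Y20.43
G1 X15.74 Y23.85
G1 X9.00 Y22.66
G1 X4.60 Y17.42
G1 X4.60 Y10.58
G1 X9.00 Y5.34
G1 X15.74 Y4.15
G1 X21.66 Y7.57
G1 X24.00 Y14.00
; layer 3
G0 Z4.71
G0 X22.00 Y14.00
G1 X20.13 Y19.14
G1 X15.39 Y21.88
G1 X10.00 Y20.93
G1 X6.48 Y16.74
G1 X6.48 Y11.26
G1 X10.00 Y7.07
G1 X15.39 Y6.12
G1 X20.13 Y8.86
G1 X22.00 Y14.00
; layer 4
G0 Z6.29
G0 X20.00 Y14.00
G1 X18.59 Y17.86
G1 X15.04 Y19.91
G1 X11.00 Y19.19
G1 X8.36 Y16.05
G1 X8.36 Y11.95
G1 X11.00 Y8.81
G1 X15.04 Y8.09
G1 X18.59 Y10.14
G1 X20.00 Y14.00
; layer 5
G0 Z7.86
G0 X18.00 Y14.00
G1 X17.06 Y16.57
G1 X14.69 Y17.94
G1 X12.00 Y17.46
G1 X10.24 Y15.37
G1 X10.24 Y12.63
G1 X12.00 Y10.54
G1 X14.69 Y10.06
G1 X17.06 Y11.43
G1 X18.00 Y14.00
; layer 6
G0 Z9.43
G0 X16.00 Y14.00
G1 X15.53 Y15.29
G1 X14.35 Y15.97
G1 X13.00 Y15.73
G1 X12.12 Y14.68
G1 X12.12 Y13.32
G1 X13.00 Y12.27
G1 X14.35 Y12.03
G1 X15.53 Y12.71
G1 X16.00 Y14.00
M2 ; end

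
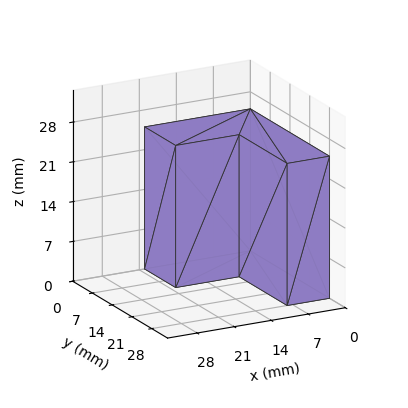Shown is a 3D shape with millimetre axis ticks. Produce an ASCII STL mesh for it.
Reading the render: the shape is an L-shaped prism: outer 20 × 28 mm, arm thicknesses ≈ 11 mm (horizontal) and 8 mm (vertical), extruded 25 mm in z (dimensions read to the nearest mm from the axis ticks). For the STL, each face is triangulated and given an outward normal.

solid part
  facet normal 0.0000 0.0000 -1.0000
    outer loop
      vertex 20.00 11.00 0.00
      vertex 20.00 0.00 0.00
      vertex 0.00 0.00 0.00
    endloop
  endfacet
  facet normal 0.0000 0.0000 -1.0000
    outer loop
      vertex 8.00 11.00 0.00
      vertex 20.00 11.00 0.00
      vertex 0.00 0.00 0.00
    endloop
  endfacet
  facet normal 0.0000 0.0000 -1.0000
    outer loop
      vertex 8.00 28.00 0.00
      vertex 8.00 11.00 0.00
      vertex 0.00 0.00 0.00
    endloop
  endfacet
  facet normal 0.0000 0.0000 -1.0000
    outer loop
      vertex 0.00 28.00 0.00
      vertex 8.00 28.00 0.00
      vertex 0.00 0.00 0.00
    endloop
  endfacet
  facet normal 0.0000 0.0000 1.0000
    outer loop
      vertex 0.00 0.00 25.00
      vertex 20.00 0.00 25.00
      vertex 20.00 11.00 25.00
    endloop
  endfacet
  facet normal 0.0000 0.0000 1.0000
    outer loop
      vertex 0.00 0.00 25.00
      vertex 20.00 11.00 25.00
      vertex 8.00 11.00 25.00
    endloop
  endfacet
  facet normal 0.0000 0.0000 1.0000
    outer loop
      vertex 0.00 0.00 25.00
      vertex 8.00 11.00 25.00
      vertex 8.00 28.00 25.00
    endloop
  endfacet
  facet normal 0.0000 0.0000 1.0000
    outer loop
      vertex 0.00 0.00 25.00
      vertex 8.00 28.00 25.00
      vertex 0.00 28.00 25.00
    endloop
  endfacet
  facet normal 0.0000 -1.0000 0.0000
    outer loop
      vertex 0.00 0.00 0.00
      vertex 20.00 0.00 0.00
      vertex 20.00 0.00 25.00
    endloop
  endfacet
  facet normal 0.0000 -1.0000 0.0000
    outer loop
      vertex 0.00 0.00 0.00
      vertex 20.00 0.00 25.00
      vertex 0.00 0.00 25.00
    endloop
  endfacet
  facet normal 1.0000 0.0000 0.0000
    outer loop
      vertex 20.00 0.00 0.00
      vertex 20.00 11.00 0.00
      vertex 20.00 11.00 25.00
    endloop
  endfacet
  facet normal 1.0000 0.0000 0.0000
    outer loop
      vertex 20.00 0.00 0.00
      vertex 20.00 11.00 25.00
      vertex 20.00 0.00 25.00
    endloop
  endfacet
  facet normal 0.0000 1.0000 0.0000
    outer loop
      vertex 20.00 11.00 0.00
      vertex 8.00 11.00 0.00
      vertex 8.00 11.00 25.00
    endloop
  endfacet
  facet normal 0.0000 1.0000 0.0000
    outer loop
      vertex 20.00 11.00 0.00
      vertex 8.00 11.00 25.00
      vertex 20.00 11.00 25.00
    endloop
  endfacet
  facet normal 1.0000 0.0000 0.0000
    outer loop
      vertex 8.00 11.00 0.00
      vertex 8.00 28.00 0.00
      vertex 8.00 28.00 25.00
    endloop
  endfacet
  facet normal 1.0000 0.0000 0.0000
    outer loop
      vertex 8.00 11.00 0.00
      vertex 8.00 28.00 25.00
      vertex 8.00 11.00 25.00
    endloop
  endfacet
  facet normal 0.0000 1.0000 0.0000
    outer loop
      vertex 8.00 28.00 0.00
      vertex 0.00 28.00 0.00
      vertex 0.00 28.00 25.00
    endloop
  endfacet
  facet normal 0.0000 1.0000 0.0000
    outer loop
      vertex 8.00 28.00 0.00
      vertex 0.00 28.00 25.00
      vertex 8.00 28.00 25.00
    endloop
  endfacet
  facet normal -1.0000 0.0000 0.0000
    outer loop
      vertex 0.00 28.00 0.00
      vertex 0.00 0.00 0.00
      vertex 0.00 0.00 25.00
    endloop
  endfacet
  facet normal -1.0000 0.0000 0.0000
    outer loop
      vertex 0.00 28.00 0.00
      vertex 0.00 0.00 25.00
      vertex 0.00 28.00 25.00
    endloop
  endfacet
endsolid part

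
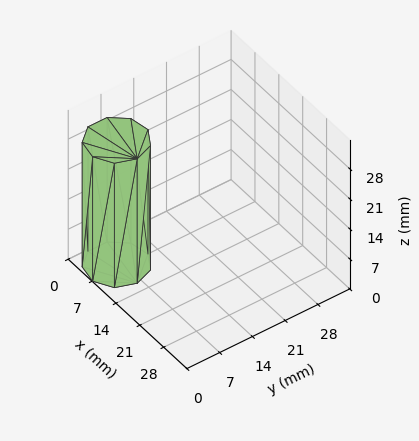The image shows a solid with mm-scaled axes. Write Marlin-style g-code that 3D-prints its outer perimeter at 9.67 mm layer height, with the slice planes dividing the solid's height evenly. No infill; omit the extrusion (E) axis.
Reading the render: the shape is a regular 9-sided prism (a cylinder approximated with 9 flat sides), circumscribed radius ≈ 6 mm, height ≈ 29 mm (dimensions read to the nearest mm from the axis ticks). For the g-code, the solid's height is divided into equal slices at the stated Δz and each level perimeter traced with G1 moves after a G0 lift.

; perimeter-only toolpath
G21 ; units = mm
G90 ; absolute positioning
G28 ; home
; layer 1
G0 Z9.67
G0 X12.00 Y6.00
G1 X10.60 Y9.86
G1 X7.04 Y11.91
G1 X3.00 Y11.20
G1 X0.36 Y8.05
G1 X0.36 Y3.95
G1 X3.00 Y0.80
G1 X7.04 Y0.09
G1 X10.60 Y2.14
G1 X12.00 Y6.00
; layer 2
G0 Z19.33
G0 X12.00 Y6.00
G1 X10.60 Y9.86
G1 X7.04 Y11.91
G1 X3.00 Y11.20
G1 X0.36 Y8.05
G1 X0.36 Y3.95
G1 X3.00 Y0.80
G1 X7.04 Y0.09
G1 X10.60 Y2.14
G1 X12.00 Y6.00
; layer 3
G0 Z29.00
G0 X12.00 Y6.00
G1 X10.60 Y9.86
G1 X7.04 Y11.91
G1 X3.00 Y11.20
G1 X0.36 Y8.05
G1 X0.36 Y3.95
G1 X3.00 Y0.80
G1 X7.04 Y0.09
G1 X10.60 Y2.14
G1 X12.00 Y6.00
M2 ; end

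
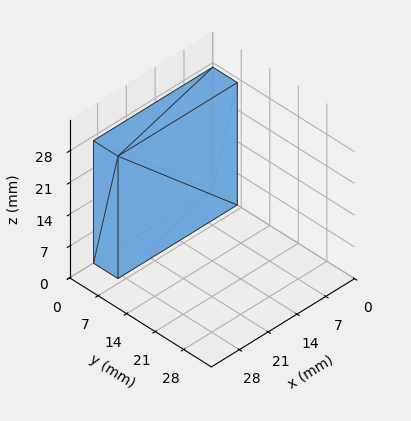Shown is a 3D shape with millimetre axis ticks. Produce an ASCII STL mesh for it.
Reading the render: the shape is a rectangular box, roughly 29 × 6 mm footprint and 27 mm tall (dimensions read to the nearest mm from the axis ticks). For the STL, each face is triangulated and given an outward normal.

solid part
  facet normal 0.0000 0.0000 -1.0000
    outer loop
      vertex 29.00 6.00 0.00
      vertex 29.00 0.00 0.00
      vertex 0.00 0.00 0.00
    endloop
  endfacet
  facet normal 0.0000 0.0000 -1.0000
    outer loop
      vertex 0.00 6.00 0.00
      vertex 29.00 6.00 0.00
      vertex 0.00 0.00 0.00
    endloop
  endfacet
  facet normal 0.0000 0.0000 1.0000
    outer loop
      vertex 0.00 0.00 27.00
      vertex 29.00 0.00 27.00
      vertex 29.00 6.00 27.00
    endloop
  endfacet
  facet normal 0.0000 0.0000 1.0000
    outer loop
      vertex 0.00 0.00 27.00
      vertex 29.00 6.00 27.00
      vertex 0.00 6.00 27.00
    endloop
  endfacet
  facet normal 0.0000 -1.0000 0.0000
    outer loop
      vertex 0.00 0.00 0.00
      vertex 29.00 0.00 0.00
      vertex 29.00 0.00 27.00
    endloop
  endfacet
  facet normal 0.0000 -1.0000 0.0000
    outer loop
      vertex 0.00 0.00 0.00
      vertex 29.00 0.00 27.00
      vertex 0.00 0.00 27.00
    endloop
  endfacet
  facet normal 0.0000 1.0000 0.0000
    outer loop
      vertex 29.00 6.00 27.00
      vertex 29.00 6.00 0.00
      vertex 0.00 6.00 0.00
    endloop
  endfacet
  facet normal 0.0000 1.0000 0.0000
    outer loop
      vertex 0.00 6.00 27.00
      vertex 29.00 6.00 27.00
      vertex 0.00 6.00 0.00
    endloop
  endfacet
  facet normal -1.0000 0.0000 0.0000
    outer loop
      vertex 0.00 6.00 27.00
      vertex 0.00 6.00 0.00
      vertex 0.00 0.00 0.00
    endloop
  endfacet
  facet normal -1.0000 0.0000 0.0000
    outer loop
      vertex 0.00 0.00 27.00
      vertex 0.00 6.00 27.00
      vertex 0.00 0.00 0.00
    endloop
  endfacet
  facet normal 1.0000 0.0000 0.0000
    outer loop
      vertex 29.00 0.00 0.00
      vertex 29.00 6.00 0.00
      vertex 29.00 6.00 27.00
    endloop
  endfacet
  facet normal 1.0000 0.0000 0.0000
    outer loop
      vertex 29.00 0.00 0.00
      vertex 29.00 6.00 27.00
      vertex 29.00 0.00 27.00
    endloop
  endfacet
endsolid part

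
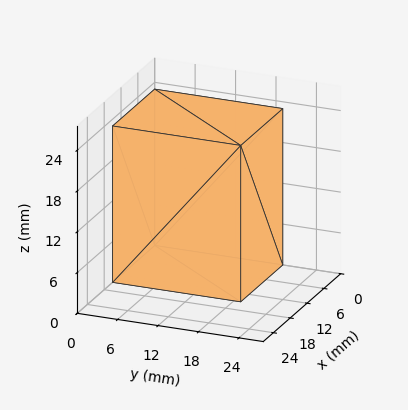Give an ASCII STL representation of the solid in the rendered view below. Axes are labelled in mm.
Reading the render: the shape is a rectangular box, roughly 15 × 19 mm footprint and 23 mm tall (dimensions read to the nearest mm from the axis ticks). For the STL, each face is triangulated and given an outward normal.

solid part
  facet normal 0.0000 0.0000 -1.0000
    outer loop
      vertex 15.000 19.000 0.000
      vertex 15.000 0.000 0.000
      vertex 0.000 0.000 0.000
    endloop
  endfacet
  facet normal 0.0000 0.0000 -1.0000
    outer loop
      vertex 0.000 19.000 0.000
      vertex 15.000 19.000 0.000
      vertex 0.000 0.000 0.000
    endloop
  endfacet
  facet normal 0.0000 0.0000 1.0000
    outer loop
      vertex 0.000 0.000 23.000
      vertex 15.000 0.000 23.000
      vertex 15.000 19.000 23.000
    endloop
  endfacet
  facet normal 0.0000 0.0000 1.0000
    outer loop
      vertex 0.000 0.000 23.000
      vertex 15.000 19.000 23.000
      vertex 0.000 19.000 23.000
    endloop
  endfacet
  facet normal 0.0000 -1.0000 0.0000
    outer loop
      vertex 0.000 0.000 0.000
      vertex 15.000 0.000 0.000
      vertex 15.000 0.000 23.000
    endloop
  endfacet
  facet normal 0.0000 -1.0000 0.0000
    outer loop
      vertex 0.000 0.000 0.000
      vertex 15.000 0.000 23.000
      vertex 0.000 0.000 23.000
    endloop
  endfacet
  facet normal 0.0000 1.0000 0.0000
    outer loop
      vertex 15.000 19.000 23.000
      vertex 15.000 19.000 0.000
      vertex 0.000 19.000 0.000
    endloop
  endfacet
  facet normal 0.0000 1.0000 0.0000
    outer loop
      vertex 0.000 19.000 23.000
      vertex 15.000 19.000 23.000
      vertex 0.000 19.000 0.000
    endloop
  endfacet
  facet normal -1.0000 0.0000 0.0000
    outer loop
      vertex 0.000 19.000 23.000
      vertex 0.000 19.000 0.000
      vertex 0.000 0.000 0.000
    endloop
  endfacet
  facet normal -1.0000 0.0000 0.0000
    outer loop
      vertex 0.000 0.000 23.000
      vertex 0.000 19.000 23.000
      vertex 0.000 0.000 0.000
    endloop
  endfacet
  facet normal 1.0000 0.0000 0.0000
    outer loop
      vertex 15.000 0.000 0.000
      vertex 15.000 19.000 0.000
      vertex 15.000 19.000 23.000
    endloop
  endfacet
  facet normal 1.0000 0.0000 0.0000
    outer loop
      vertex 15.000 0.000 0.000
      vertex 15.000 19.000 23.000
      vertex 15.000 0.000 23.000
    endloop
  endfacet
endsolid part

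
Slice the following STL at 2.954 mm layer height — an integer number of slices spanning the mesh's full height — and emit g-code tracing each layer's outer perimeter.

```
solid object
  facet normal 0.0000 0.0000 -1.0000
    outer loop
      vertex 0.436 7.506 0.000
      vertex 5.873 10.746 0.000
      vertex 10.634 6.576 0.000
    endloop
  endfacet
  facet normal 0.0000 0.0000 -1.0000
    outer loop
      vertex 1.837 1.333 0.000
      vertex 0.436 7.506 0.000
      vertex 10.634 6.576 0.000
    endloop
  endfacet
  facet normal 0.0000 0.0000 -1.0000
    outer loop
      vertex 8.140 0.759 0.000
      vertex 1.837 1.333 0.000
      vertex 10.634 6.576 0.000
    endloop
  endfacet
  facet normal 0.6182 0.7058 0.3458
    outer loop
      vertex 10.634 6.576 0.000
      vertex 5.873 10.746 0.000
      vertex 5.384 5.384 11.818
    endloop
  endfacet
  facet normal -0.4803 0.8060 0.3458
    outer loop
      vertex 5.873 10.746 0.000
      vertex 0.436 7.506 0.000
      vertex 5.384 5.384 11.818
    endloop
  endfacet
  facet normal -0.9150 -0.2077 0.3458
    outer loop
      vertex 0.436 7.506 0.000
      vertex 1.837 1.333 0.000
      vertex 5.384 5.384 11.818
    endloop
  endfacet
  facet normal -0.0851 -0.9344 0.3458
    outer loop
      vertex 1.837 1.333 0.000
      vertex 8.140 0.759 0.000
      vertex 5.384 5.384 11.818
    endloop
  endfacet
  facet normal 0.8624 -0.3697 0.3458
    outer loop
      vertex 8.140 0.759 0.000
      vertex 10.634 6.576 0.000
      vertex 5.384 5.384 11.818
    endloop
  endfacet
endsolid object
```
; perimeter-only toolpath
G21 ; units = mm
G90 ; absolute positioning
G28 ; home
; layer 1
G0 Z2.954
G0 X9.322 Y6.278
G1 X5.751 Y9.405
G1 X1.673 Y6.976
G1 X2.724 Y2.346
G1 X7.451 Y1.915
G1 X9.322 Y6.278
; layer 2
G0 Z5.909
G0 X8.009 Y5.980
G1 X5.629 Y8.065
G1 X2.910 Y6.445
G1 X3.611 Y3.359
G1 X6.762 Y3.072
G1 X8.009 Y5.980
; layer 3
G0 Z8.864
G0 X6.697 Y5.682
G1 X5.506 Y6.725
G1 X4.147 Y5.915
G1 X4.497 Y4.371
G1 X6.073 Y4.228
G1 X6.697 Y5.682
M2 ; end

The solid is a regular 5-sided pyramid, base circumscribed radius ≈ 5.38 mm, apex at z ≈ 11.8 mm. Slicing at Δz = 2.954 mm — 4 equal slices spanning the solid's height, so layer i sits at z = i·h/4 — gives 3 non-empty perimeters. Each is a 5-segment closed polygon; G0 lifts to the layer z and rapids to the start vertex, then G1 traces the edges. The cross-section shrinks linearly with z (the slice at the apex is degenerate and omitted).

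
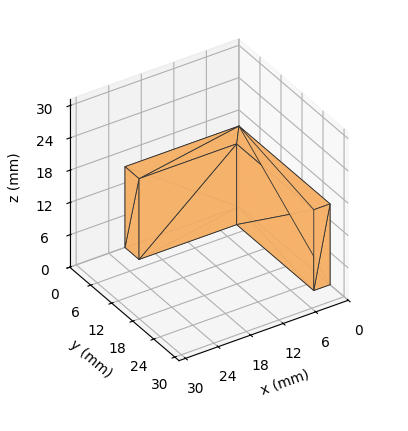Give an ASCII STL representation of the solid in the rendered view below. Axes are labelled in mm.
Reading the render: the shape is an L-shaped prism: outer 21 × 26 mm, arm thicknesses ≈ 4 mm (horizontal) and 3 mm (vertical), extruded 15 mm in z (dimensions read to the nearest mm from the axis ticks). For the STL, each face is triangulated and given an outward normal.

solid part
  facet normal 0.0000 0.0000 -1.0000
    outer loop
      vertex 21.000 4.000 0.000
      vertex 21.000 0.000 0.000
      vertex 0.000 0.000 0.000
    endloop
  endfacet
  facet normal 0.0000 0.0000 -1.0000
    outer loop
      vertex 3.000 4.000 0.000
      vertex 21.000 4.000 0.000
      vertex 0.000 0.000 0.000
    endloop
  endfacet
  facet normal 0.0000 0.0000 -1.0000
    outer loop
      vertex 3.000 26.000 0.000
      vertex 3.000 4.000 0.000
      vertex 0.000 0.000 0.000
    endloop
  endfacet
  facet normal 0.0000 0.0000 -1.0000
    outer loop
      vertex 0.000 26.000 0.000
      vertex 3.000 26.000 0.000
      vertex 0.000 0.000 0.000
    endloop
  endfacet
  facet normal 0.0000 0.0000 1.0000
    outer loop
      vertex 0.000 0.000 15.000
      vertex 21.000 0.000 15.000
      vertex 21.000 4.000 15.000
    endloop
  endfacet
  facet normal 0.0000 0.0000 1.0000
    outer loop
      vertex 0.000 0.000 15.000
      vertex 21.000 4.000 15.000
      vertex 3.000 4.000 15.000
    endloop
  endfacet
  facet normal 0.0000 0.0000 1.0000
    outer loop
      vertex 0.000 0.000 15.000
      vertex 3.000 4.000 15.000
      vertex 3.000 26.000 15.000
    endloop
  endfacet
  facet normal 0.0000 0.0000 1.0000
    outer loop
      vertex 0.000 0.000 15.000
      vertex 3.000 26.000 15.000
      vertex 0.000 26.000 15.000
    endloop
  endfacet
  facet normal 0.0000 -1.0000 0.0000
    outer loop
      vertex 0.000 0.000 0.000
      vertex 21.000 0.000 0.000
      vertex 21.000 0.000 15.000
    endloop
  endfacet
  facet normal 0.0000 -1.0000 0.0000
    outer loop
      vertex 0.000 0.000 0.000
      vertex 21.000 0.000 15.000
      vertex 0.000 0.000 15.000
    endloop
  endfacet
  facet normal 1.0000 0.0000 0.0000
    outer loop
      vertex 21.000 0.000 0.000
      vertex 21.000 4.000 0.000
      vertex 21.000 4.000 15.000
    endloop
  endfacet
  facet normal 1.0000 0.0000 0.0000
    outer loop
      vertex 21.000 0.000 0.000
      vertex 21.000 4.000 15.000
      vertex 21.000 0.000 15.000
    endloop
  endfacet
  facet normal 0.0000 1.0000 0.0000
    outer loop
      vertex 21.000 4.000 0.000
      vertex 3.000 4.000 0.000
      vertex 3.000 4.000 15.000
    endloop
  endfacet
  facet normal 0.0000 1.0000 0.0000
    outer loop
      vertex 21.000 4.000 0.000
      vertex 3.000 4.000 15.000
      vertex 21.000 4.000 15.000
    endloop
  endfacet
  facet normal 1.0000 0.0000 0.0000
    outer loop
      vertex 3.000 4.000 0.000
      vertex 3.000 26.000 0.000
      vertex 3.000 26.000 15.000
    endloop
  endfacet
  facet normal 1.0000 0.0000 0.0000
    outer loop
      vertex 3.000 4.000 0.000
      vertex 3.000 26.000 15.000
      vertex 3.000 4.000 15.000
    endloop
  endfacet
  facet normal 0.0000 1.0000 0.0000
    outer loop
      vertex 3.000 26.000 0.000
      vertex 0.000 26.000 0.000
      vertex 0.000 26.000 15.000
    endloop
  endfacet
  facet normal 0.0000 1.0000 0.0000
    outer loop
      vertex 3.000 26.000 0.000
      vertex 0.000 26.000 15.000
      vertex 3.000 26.000 15.000
    endloop
  endfacet
  facet normal -1.0000 0.0000 0.0000
    outer loop
      vertex 0.000 26.000 0.000
      vertex 0.000 0.000 0.000
      vertex 0.000 0.000 15.000
    endloop
  endfacet
  facet normal -1.0000 0.0000 0.0000
    outer loop
      vertex 0.000 26.000 0.000
      vertex 0.000 0.000 15.000
      vertex 0.000 26.000 15.000
    endloop
  endfacet
endsolid part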